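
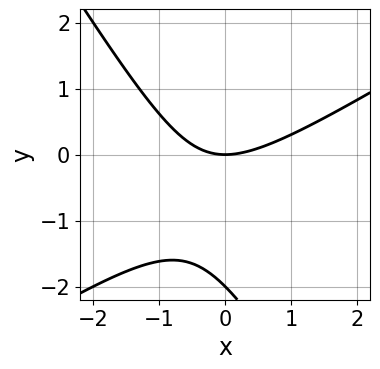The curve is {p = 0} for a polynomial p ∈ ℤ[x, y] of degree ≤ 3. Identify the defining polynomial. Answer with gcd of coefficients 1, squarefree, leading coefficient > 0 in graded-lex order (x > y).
deg p = 2.
From the axis intercepts and sections: among the integer gridlines, it crosses the y-axis at y ∈ {-2, 0}; it meets the x-axis at x = 0 (among the integer gridlines).
The integer polynomial consistent with all of this is the stated p.

x^2 - x*y - y^2 - 2*y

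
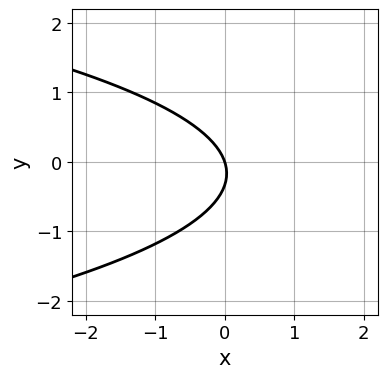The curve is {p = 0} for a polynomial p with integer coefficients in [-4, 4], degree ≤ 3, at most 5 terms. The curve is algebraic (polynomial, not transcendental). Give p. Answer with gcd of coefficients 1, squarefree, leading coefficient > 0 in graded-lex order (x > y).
First, the degree is 2 — no degree-1 curve has this shape.
Next, observable constraints: one x-axis crossing is at x = 0; one y-axis crossing is at y = 0.
Finally, putting this together gives p.

3*y^2 + 3*x + y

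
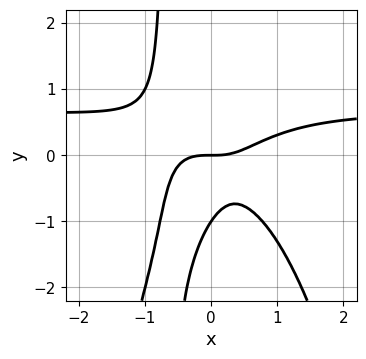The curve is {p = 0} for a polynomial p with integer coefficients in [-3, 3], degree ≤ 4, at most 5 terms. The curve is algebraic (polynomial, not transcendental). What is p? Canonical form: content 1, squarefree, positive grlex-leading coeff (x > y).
Degree: a generic line meets the curve in up to 4 points, so deg p = 4.
Reading off the gridlines: it meets the x-axis at x = 0 (among the integer gridlines); among the integer gridlines, it crosses the y-axis at y ∈ {-1, 0}.
Fitting integer coefficients to these (and the overall shape) gives p.

3*x^3*y - 2*x^3 + 3*x*y^2 + 2*y^2 + 2*y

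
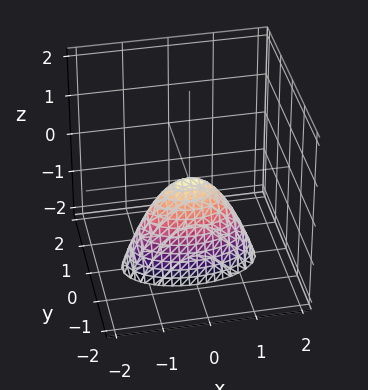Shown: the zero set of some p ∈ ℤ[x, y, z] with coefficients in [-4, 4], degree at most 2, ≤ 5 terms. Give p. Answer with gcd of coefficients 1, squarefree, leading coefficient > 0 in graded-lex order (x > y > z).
x^2 + 3*y^2 + z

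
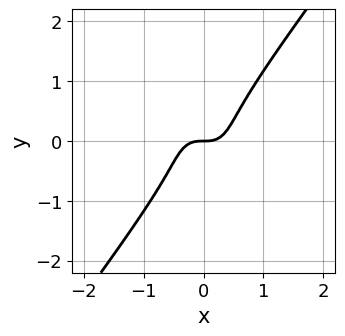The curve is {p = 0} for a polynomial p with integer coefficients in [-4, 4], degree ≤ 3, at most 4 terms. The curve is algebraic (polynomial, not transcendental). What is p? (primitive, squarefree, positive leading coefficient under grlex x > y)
(a) The degree is 3 — the shape is more complex than any degree-2 curve.
(b) Reading off the gridlines: one y-axis crossing is at y = 0; one x-axis crossing is at x = 0.
(c) Together with the visible shape, these determine p as stated.

3*x^3 + x*y^2 - 2*y^3 - y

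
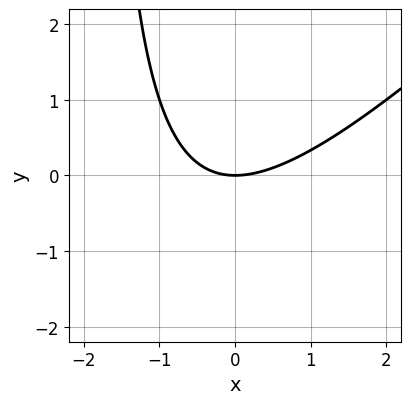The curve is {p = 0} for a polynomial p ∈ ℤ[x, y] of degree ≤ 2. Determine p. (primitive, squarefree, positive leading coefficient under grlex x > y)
x^2 - x*y - 2*y

(a) deg p = 2. No degree-1 curve has this shape.
(b) Checking where it meets the axes: one y-axis crossing is at y = 0; it crosses the x-axis at the gridline x = 0.
(c) Fitting integer coefficients to these (and the overall shape) gives p.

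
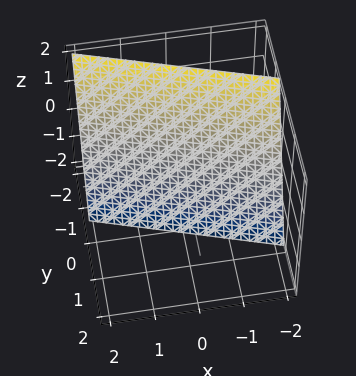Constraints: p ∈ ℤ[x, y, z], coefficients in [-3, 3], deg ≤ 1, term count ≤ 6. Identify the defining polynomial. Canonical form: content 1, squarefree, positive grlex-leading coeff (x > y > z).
x + 3*y + z + 2

First, the degree is 1 — every cross-section is a straight line — this is a plane.
Then, observable constraints: one z-axis crossing is at z = -2; one x-axis crossing is at x = -2.
Finally, fitting integer coefficients to these (and the overall shape) gives p.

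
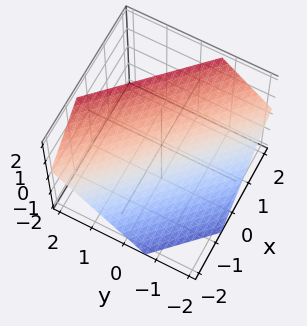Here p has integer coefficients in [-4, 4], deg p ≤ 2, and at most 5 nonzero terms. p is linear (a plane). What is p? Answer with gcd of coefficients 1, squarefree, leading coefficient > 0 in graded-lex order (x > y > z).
3*x + 3*y - 3*z + 2

(a) Degree: every cross-section is a straight line — this is a plane, so deg p = 1.
(b) Matching integer coefficients to the picture gives p.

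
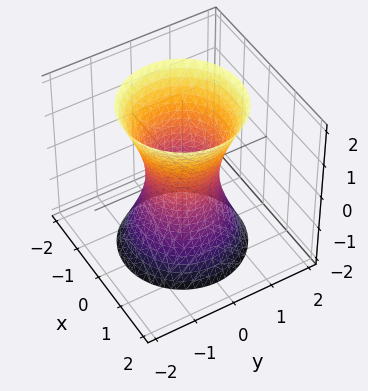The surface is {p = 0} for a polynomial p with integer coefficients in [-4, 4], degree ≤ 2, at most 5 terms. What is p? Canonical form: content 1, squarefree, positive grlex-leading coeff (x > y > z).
3*x^2 + 3*y^2 - z^2 - 2

(a) deg p = 2. An hourglass — one-sheet hyperboloid; a quadric.
(b) By symmetry, every cross-section ⟂ z is a circle, so x, y appear only via x² + y²; the z ↦ −z reflection is a symmetry, so z appears only in even powers.
(c) Reading off the gridlines: the surface avoids every integer z-axis point in the box; a circular section at z = -1 has radius exactly 1.
(d) Together with the visible shape, these determine p as stated.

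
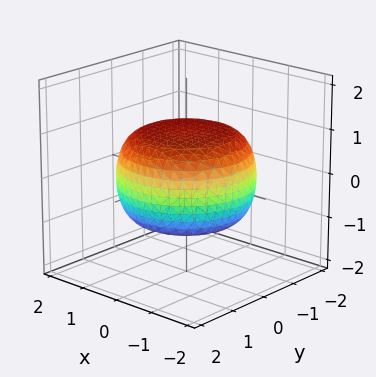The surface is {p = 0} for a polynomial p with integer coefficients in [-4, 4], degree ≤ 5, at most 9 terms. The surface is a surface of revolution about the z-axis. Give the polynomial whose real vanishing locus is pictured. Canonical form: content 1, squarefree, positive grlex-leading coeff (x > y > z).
x^4 + 2*x^2*y^2 + y^4 - x^2 - y^2 + 3*z^2 - 3

1. Degree: the shape is more complex than any degree-3 surface, so deg p = 4.
2. Symmetries: rotational symmetry about the z-axis ⇒ p depends on x, y only through x² + y².
3. From the axis intercepts and sections: among the integer gridlines, it crosses the z-axis at z ∈ {-1, 1}; a circular section at z = -1 has radius exactly 1.
4. The integer polynomial consistent with all of this is the stated p.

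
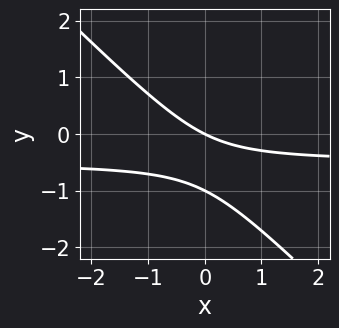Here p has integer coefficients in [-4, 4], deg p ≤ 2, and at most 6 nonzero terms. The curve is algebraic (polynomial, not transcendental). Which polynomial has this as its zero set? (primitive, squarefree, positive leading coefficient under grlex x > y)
2*x*y + 2*y^2 + x + 2*y

(a) The degree is 2 — no degree-1 curve has this shape.
(b) Observable constraints: one x-axis crossing is at x = 0; among the integer gridlines, it crosses the y-axis at y ∈ {-1, 0}.
(c) These observations pin down the coefficients.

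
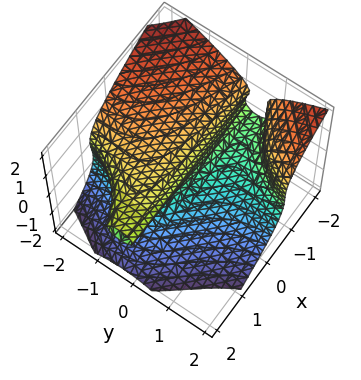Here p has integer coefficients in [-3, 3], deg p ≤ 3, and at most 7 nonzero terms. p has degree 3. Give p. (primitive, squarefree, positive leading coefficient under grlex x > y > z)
Degree: no degree-2 surface has this shape, so deg p = 3.
From the axis intercepts and sections: one y-axis crossing is at y = 0; the visible x-axis segment lies entirely on the surface; one z-axis crossing is at z = 0.
Assembling these constraints gives the stated polynomial.

2*x*y^2 + 2*x*z^2 + 3*z^3 + 2*z^2 + 3*y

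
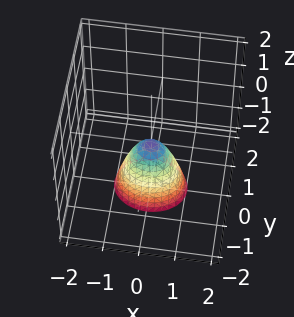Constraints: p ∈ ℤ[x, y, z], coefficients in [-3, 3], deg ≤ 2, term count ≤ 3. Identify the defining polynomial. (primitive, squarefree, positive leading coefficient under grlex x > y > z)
First, degree: a paraboloid; a quadric, so deg p = 2.
Next, symmetries: it's symmetric under y → −y, forcing even powers of y; the x ↦ −x reflection is a symmetry, so x appears only in even powers.
Then, from the axis intercepts and sections: it crosses the z-axis at the gridline z = 0; it crosses the x-axis at the gridline x = 0; one y-axis crossing is at y = 0.
Finally, these observations pin down the coefficients.

2*x^2 + 3*y^2 + z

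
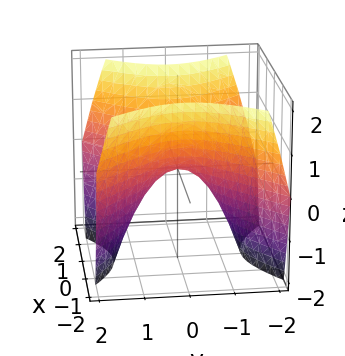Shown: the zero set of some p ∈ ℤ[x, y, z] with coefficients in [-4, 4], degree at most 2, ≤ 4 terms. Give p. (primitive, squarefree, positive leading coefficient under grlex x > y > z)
x^2 - y^2 - z

(a) Degree: a saddle surface; a quadric, so deg p = 2.
(b) Symmetries: the x ↦ −x reflection is a symmetry, so x appears only in even powers; the y ↦ −y reflection is a symmetry, so y appears only in even powers.
(c) Checking where it meets the axes: one y-axis crossing is at y = 0; it crosses the z-axis at the gridline z = 0; it crosses the x-axis at the gridline x = 0.
(d) Solving for integer coefficients yields p as stated.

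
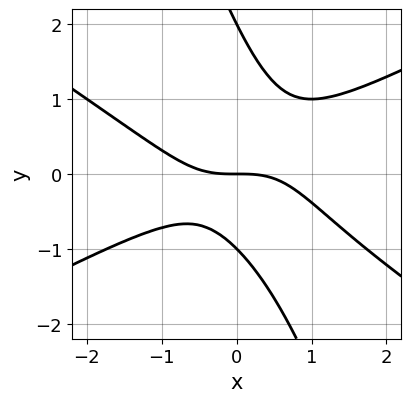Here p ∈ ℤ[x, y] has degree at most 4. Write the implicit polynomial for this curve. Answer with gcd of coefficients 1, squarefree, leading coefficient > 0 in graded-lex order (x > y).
deg p = 3. A generic line meets the curve in up to 3 points.
From the axis intercepts and sections: it crosses the x-axis at the gridline x = 0; the y-axis gridline crossings are at y ∈ {-1, 0, 2}.
Together with the visible shape, these determine p as stated.

x^3 - 3*x*y^2 - y^3 + y^2 + 2*y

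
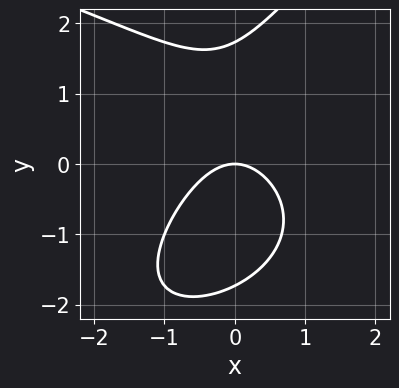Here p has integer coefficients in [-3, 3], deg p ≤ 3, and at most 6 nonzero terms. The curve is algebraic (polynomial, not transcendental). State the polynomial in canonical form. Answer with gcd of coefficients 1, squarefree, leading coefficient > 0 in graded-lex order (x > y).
x*y^2 - y^3 + 3*x^2 + 3*y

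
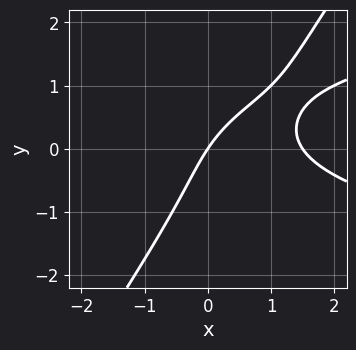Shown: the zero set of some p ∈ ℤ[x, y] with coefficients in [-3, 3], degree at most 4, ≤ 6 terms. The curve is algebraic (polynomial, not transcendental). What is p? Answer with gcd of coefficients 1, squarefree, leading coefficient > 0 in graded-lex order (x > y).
1. deg p = 3.
2. Against the integer gridlines: it meets the x-axis at x = 0 (among the integer gridlines); one y-axis crossing is at y = 0.
3. The integer polynomial consistent with all of this is the stated p.

3*x*y^2 - 2*y^3 - 2*x^2 + 3*x - 2*y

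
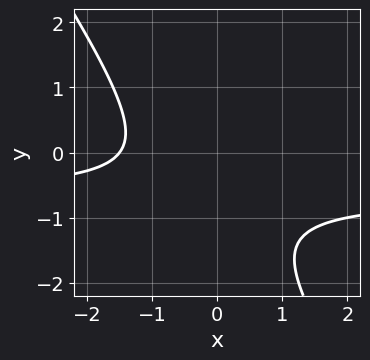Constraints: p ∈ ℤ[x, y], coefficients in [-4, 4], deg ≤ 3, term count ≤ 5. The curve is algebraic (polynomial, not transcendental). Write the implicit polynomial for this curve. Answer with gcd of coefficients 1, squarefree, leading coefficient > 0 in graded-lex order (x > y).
1. deg p = 2. The shape is more complex than any degree-1 curve.
2. From the visible intercepts: it misses every integer gridline on the y-axis.
3. Matching integer coefficients to the picture gives p.

3*x*y + 2*y^2 + 2*x + 3*y + 3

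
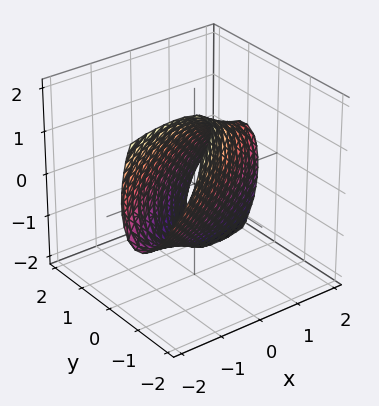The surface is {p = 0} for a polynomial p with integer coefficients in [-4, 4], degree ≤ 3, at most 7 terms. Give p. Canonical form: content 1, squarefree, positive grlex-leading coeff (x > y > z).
x^2 - 3*x*y + 3*y^2 + 2*y*z + z^2 - 2

(a) The degree is 2 — the shape is more complex than any degree-1 surface.
(b) The integer polynomial consistent with all of this is the stated p.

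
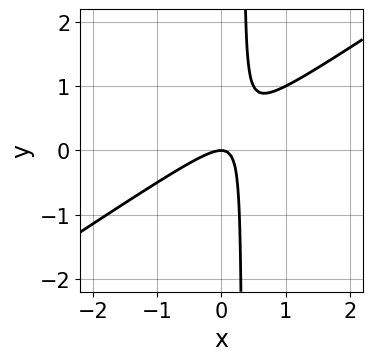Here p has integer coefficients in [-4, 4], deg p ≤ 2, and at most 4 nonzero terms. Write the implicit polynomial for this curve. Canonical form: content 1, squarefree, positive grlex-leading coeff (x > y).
1. Degree: a generic line meets the curve in up to 2 points, so deg p = 2.
2. From the axis intercepts and sections: one y-axis crossing is at y = 0; it meets the x-axis at x = 0 (among the integer gridlines).
3. Putting this together gives p.

2*x^2 - 3*x*y + y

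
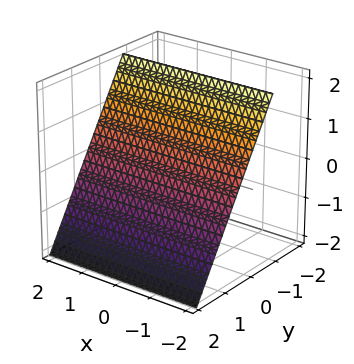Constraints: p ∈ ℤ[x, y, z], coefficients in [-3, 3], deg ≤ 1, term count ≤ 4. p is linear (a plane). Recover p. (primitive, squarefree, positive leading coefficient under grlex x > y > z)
3*y + 2*z - 2

deg p = 1. Every cross-section is a straight line — this is a plane.
Checking where it meets the axes: no x-intercept at any integer in the box; it crosses the z-axis at the gridline z = 1.
Putting this together gives p.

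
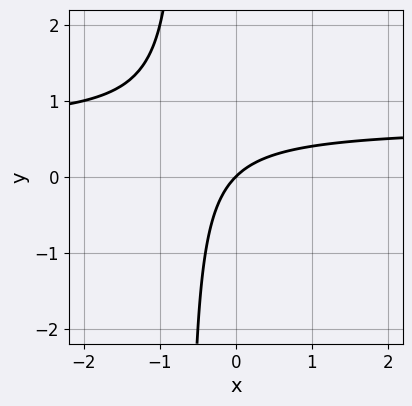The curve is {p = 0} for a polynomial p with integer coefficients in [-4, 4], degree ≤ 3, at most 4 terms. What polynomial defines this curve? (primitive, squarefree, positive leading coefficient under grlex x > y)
3*x*y - 2*x + 2*y

(a) The degree is 2 — a generic line meets the curve in up to 2 points.
(b) From the axis intercepts and sections: it meets the x-axis at x = 0 (among the integer gridlines); it crosses the y-axis at the gridline y = 0.
(c) Putting this together gives p.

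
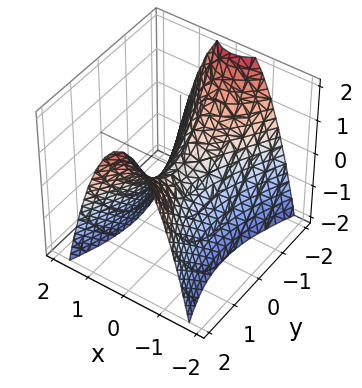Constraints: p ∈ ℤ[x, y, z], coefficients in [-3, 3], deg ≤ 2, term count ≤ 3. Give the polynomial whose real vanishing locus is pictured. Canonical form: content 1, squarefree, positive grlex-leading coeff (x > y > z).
3*x^2 - y^2 + 2*z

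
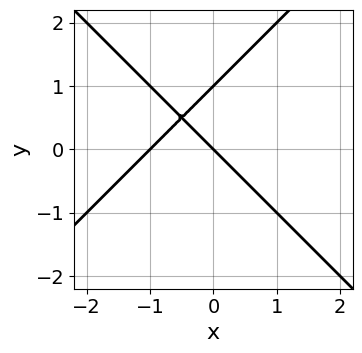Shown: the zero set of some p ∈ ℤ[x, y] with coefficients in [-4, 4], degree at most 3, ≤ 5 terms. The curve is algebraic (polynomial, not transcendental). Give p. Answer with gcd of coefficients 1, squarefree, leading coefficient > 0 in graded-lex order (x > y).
x^2 - y^2 + x + y

(a) The degree is 2 — no degree-1 curve has this shape.
(b) Observable constraints: the x-axis gridline crossings are at x ∈ {-1, 0}; among the integer gridlines, it crosses the y-axis at y ∈ {0, 1}.
(c) Matching integer coefficients to the picture gives p.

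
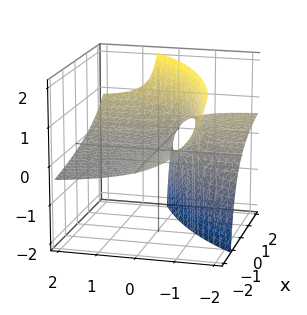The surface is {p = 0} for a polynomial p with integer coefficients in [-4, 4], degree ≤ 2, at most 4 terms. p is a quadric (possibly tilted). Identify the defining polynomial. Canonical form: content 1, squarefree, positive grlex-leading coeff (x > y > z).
x*y + 2*x*z - 3*y*z - 3*z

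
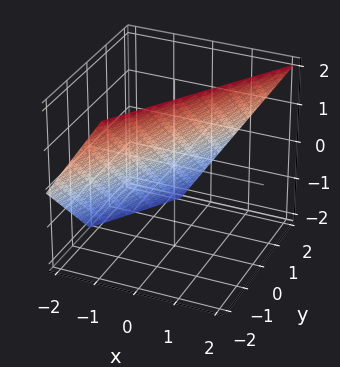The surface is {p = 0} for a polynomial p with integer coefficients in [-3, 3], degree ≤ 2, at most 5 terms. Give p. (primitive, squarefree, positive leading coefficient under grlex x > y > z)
1. Degree: the surface is flat (a plane), so deg p = 1.
2. From the axis intercepts and sections: it crosses the y-axis at the gridline y = 1; one z-axis crossing is at z = 1.
3. These observations pin down the coefficients.

3*x - 2*y - 2*z + 2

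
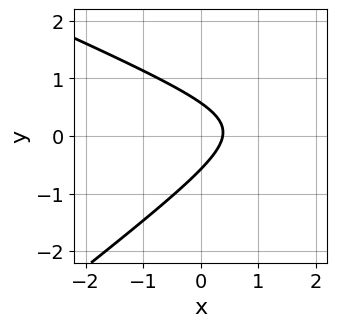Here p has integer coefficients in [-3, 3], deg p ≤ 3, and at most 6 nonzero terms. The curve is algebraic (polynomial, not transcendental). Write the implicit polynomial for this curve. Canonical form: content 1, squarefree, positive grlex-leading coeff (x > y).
x^2 + x*y - 3*y^2 - 3*x + 1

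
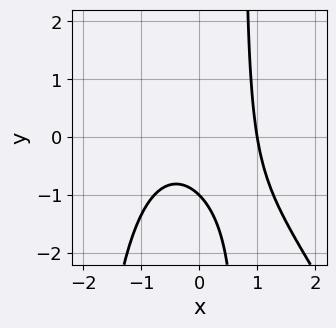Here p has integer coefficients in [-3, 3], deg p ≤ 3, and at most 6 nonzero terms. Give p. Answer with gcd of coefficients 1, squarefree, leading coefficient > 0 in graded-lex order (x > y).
The degree is 3 — a generic line meets the curve in up to 3 points.
Against the integer gridlines: it crosses the x-axis at the gridline x = 1; one y-axis crossing is at y = -1.
Together with the visible shape, these determine p as stated.

2*x^3 + x^2*y + 2*x*y - 2*y - 2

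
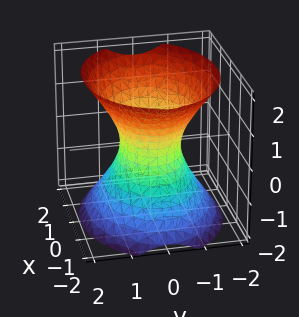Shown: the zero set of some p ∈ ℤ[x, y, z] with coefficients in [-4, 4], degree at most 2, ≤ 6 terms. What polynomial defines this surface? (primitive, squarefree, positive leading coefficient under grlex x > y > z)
2*x^2 + 3*y^2 - 2*z^2 - 2

Degree: an hourglass — one-sheet hyperboloid; a quadric, so deg p = 2.
Symmetries: it's symmetric under y → −y, forcing even powers of y; it's symmetric under z → −z, forcing even powers of z; the x ↦ −x reflection is a symmetry, so x appears only in even powers.
Against the integer gridlines: the x-axis gridline crossings are at x ∈ {-1, 1}; it misses every integer gridline on the z-axis.
The integer polynomial consistent with all of this is the stated p.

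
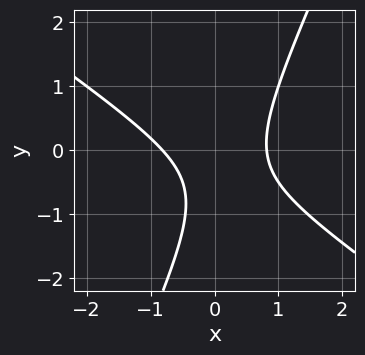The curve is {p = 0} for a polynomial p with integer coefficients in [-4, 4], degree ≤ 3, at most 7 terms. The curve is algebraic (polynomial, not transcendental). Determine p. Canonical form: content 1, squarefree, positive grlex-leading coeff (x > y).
3*x^2 + 3*x*y - 2*y^2 - 2*y - 2

(a) The degree is 2 — the shape is more complex than any degree-1 curve.
(b) Against the integer gridlines: no y-intercept at any integer in the box.
(c) These observations pin down the coefficients.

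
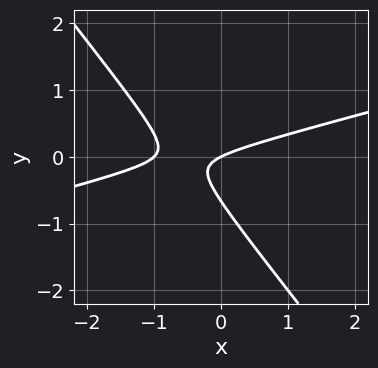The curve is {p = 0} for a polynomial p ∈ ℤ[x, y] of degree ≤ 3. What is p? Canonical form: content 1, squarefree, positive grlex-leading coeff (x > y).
x^2 - 3*x*y - 3*y^2 + x - 2*y

1. The degree is 2 — no degree-1 curve has this shape.
2. Checking where it meets the axes: one y-axis crossing is at y = 0; the x-axis gridline crossings are at x ∈ {-1, 0}.
3. The integer polynomial consistent with all of this is the stated p.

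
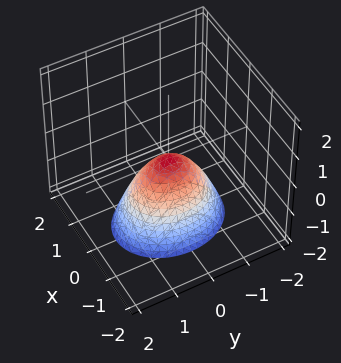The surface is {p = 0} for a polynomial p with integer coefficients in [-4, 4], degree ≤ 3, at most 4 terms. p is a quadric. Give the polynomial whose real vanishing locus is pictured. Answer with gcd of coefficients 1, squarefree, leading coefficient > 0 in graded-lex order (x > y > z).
1. deg p = 2.
2. Symmetries: the x ↦ −x reflection is a symmetry, so x appears only in even powers; the y ↦ −y reflection is a symmetry, so y appears only in even powers.
3. From the axis intercepts and sections: it meets the x-axis at x = 0 (among the integer gridlines); one z-axis crossing is at z = 0; it crosses the y-axis at the gridline y = 0.
4. Solving for integer coefficients yields p as stated.

3*x^2 + 2*y^2 + 2*z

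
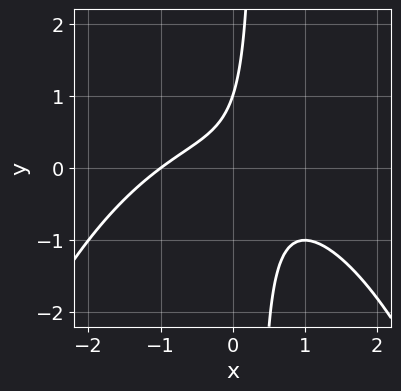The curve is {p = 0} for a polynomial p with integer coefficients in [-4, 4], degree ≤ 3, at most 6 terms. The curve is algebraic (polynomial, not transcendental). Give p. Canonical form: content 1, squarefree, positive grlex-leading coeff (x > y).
1. deg p = 3. No degree-2 curve has this shape.
2. From the visible intercepts: it meets the x-axis at x = -1 (among the integer gridlines); it crosses the y-axis at the gridline y = 1.
3. Solving for integer coefficients yields p as stated.

x^3 + 3*x*y - y + 1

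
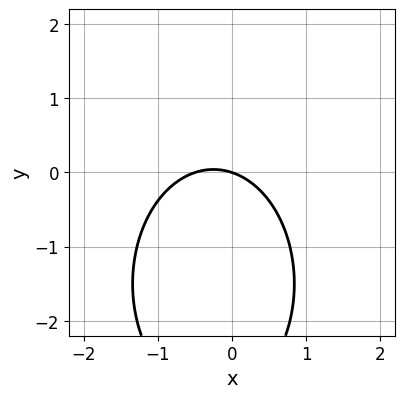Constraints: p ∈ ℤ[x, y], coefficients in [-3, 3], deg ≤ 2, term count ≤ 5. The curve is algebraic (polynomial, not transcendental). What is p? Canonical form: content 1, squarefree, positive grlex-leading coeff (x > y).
(a) Degree: the shape is more complex than any degree-1 curve, so deg p = 2.
(b) From the axis intercepts and sections: it crosses the x-axis at the gridline x = 0; it meets the y-axis at y = 0 (among the integer gridlines).
(c) Putting this together gives p.

2*x^2 + y^2 + x + 3*y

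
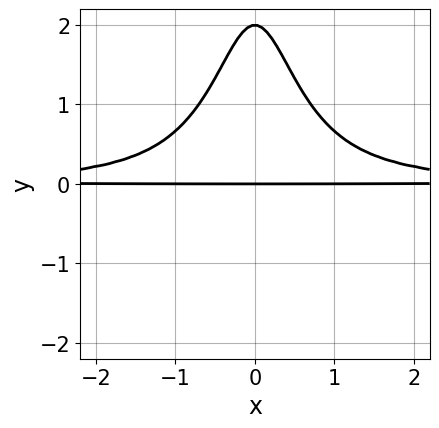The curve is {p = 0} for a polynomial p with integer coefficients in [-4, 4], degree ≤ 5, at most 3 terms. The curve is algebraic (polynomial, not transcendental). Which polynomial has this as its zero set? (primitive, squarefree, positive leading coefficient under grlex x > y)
2*x^2*y^2 + y^2 - 2*y

First, the degree is 4 — a generic line meets the curve in up to 4 points.
Next, symmetries: it's symmetric under x → −x, forcing even powers of x.
Then, against the integer gridlines: the visible x-axis segment lies entirely on the curve; among the integer gridlines, it crosses the y-axis at y ∈ {0, 2}.
Finally, the integer polynomial consistent with all of this is the stated p.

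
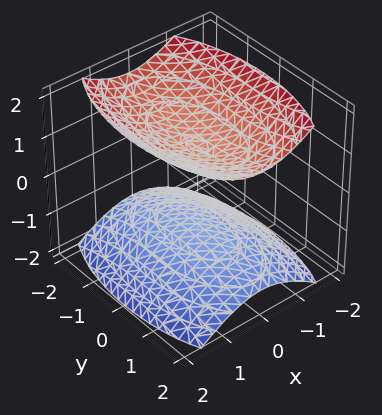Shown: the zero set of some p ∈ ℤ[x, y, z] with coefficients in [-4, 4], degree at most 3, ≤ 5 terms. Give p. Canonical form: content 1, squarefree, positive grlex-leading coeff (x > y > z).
3*x^2 + y^2 - 3*z^2 + 3

1. There are 2 components.
2. The degree is 2 — two separate bowl-shaped sheets opening away from each other; a quadric.
3. Symmetries: the x ↦ −x reflection is a symmetry, so x appears only in even powers; mirror symmetry z ↦ −z ⇒ only even powers of z; the y ↦ −y reflection is a symmetry, so y appears only in even powers.
4. From the visible intercepts: the surface avoids every integer x-axis point in the box; no y-intercept at any integer in the box.
5. Fitting integer coefficients to these (and the overall shape) gives p.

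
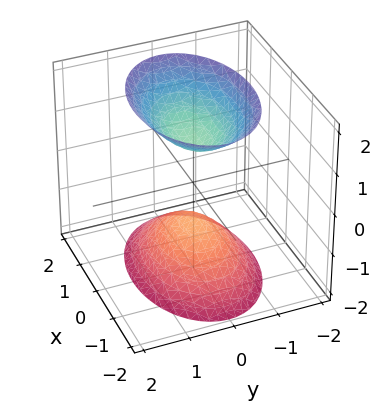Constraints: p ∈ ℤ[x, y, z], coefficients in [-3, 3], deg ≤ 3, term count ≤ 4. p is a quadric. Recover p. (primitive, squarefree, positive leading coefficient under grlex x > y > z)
x^2 + 2*y^2 - z^2 + 1

First, there are 2 components. They look like related sheets of one shape, so recover p as a whole.
Next, deg p = 2. Two sheets facing apart; a quadric.
Next, symmetries: it's symmetric under z → −z, forcing even powers of z; it's symmetric under x → −x, forcing even powers of x; mirror symmetry y ↦ −y ⇒ only even powers of y.
Then, observable constraints: the surface avoids every integer y-axis point in the box; the surface avoids every integer x-axis point in the box.
Finally, putting this together gives p. Check: (0, 0, -1) on the z-axis lies on the surface, and p(0, 0, -1) = 0. ✓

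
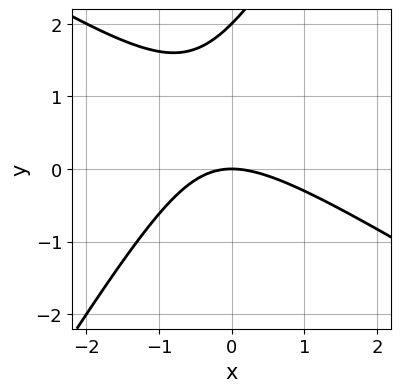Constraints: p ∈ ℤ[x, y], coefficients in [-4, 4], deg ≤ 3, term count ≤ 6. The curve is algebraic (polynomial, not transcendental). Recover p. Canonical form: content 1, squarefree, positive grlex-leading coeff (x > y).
x^2 + x*y - y^2 + 2*y

First, degree: no degree-1 curve has this shape, so deg p = 2.
Then, observable constraints: it meets the x-axis at x = 0 (among the integer gridlines); among the integer gridlines, it crosses the y-axis at y ∈ {0, 2}.
Finally, putting this together gives p.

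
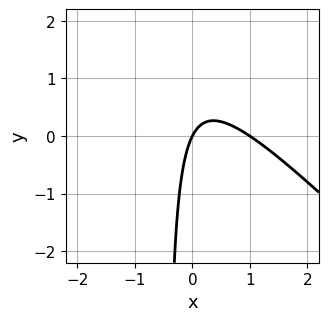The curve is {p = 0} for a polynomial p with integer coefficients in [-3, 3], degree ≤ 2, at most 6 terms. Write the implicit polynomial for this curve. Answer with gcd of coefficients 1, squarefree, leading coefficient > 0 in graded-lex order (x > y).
(a) deg p = 2. A generic line meets the curve in up to 2 points.
(b) From the visible intercepts: it meets the y-axis at y = 0 (among the integer gridlines); the x-axis gridline crossings are at x ∈ {0, 1}.
(c) Solving for integer coefficients yields p as stated.

2*x^2 + 2*x*y - 2*x + y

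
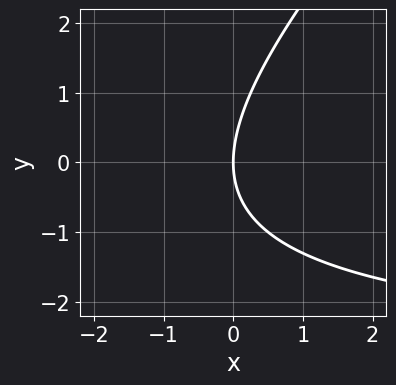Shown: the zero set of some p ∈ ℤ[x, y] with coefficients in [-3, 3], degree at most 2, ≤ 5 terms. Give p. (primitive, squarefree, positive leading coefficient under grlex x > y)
deg p = 2. The shape is more complex than any degree-1 curve.
From the visible intercepts: one x-axis crossing is at x = 0; one y-axis crossing is at y = 0.
Solving for integer coefficients yields p as stated.

x*y - y^2 + 3*x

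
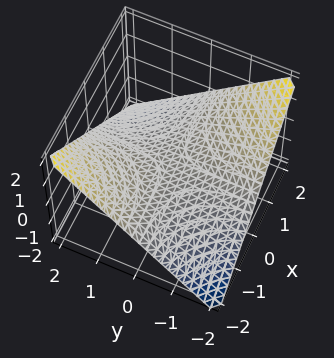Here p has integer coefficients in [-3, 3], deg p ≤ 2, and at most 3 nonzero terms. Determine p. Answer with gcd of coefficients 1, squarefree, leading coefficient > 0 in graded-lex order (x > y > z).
x*y + 2*z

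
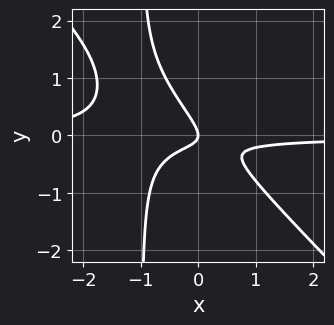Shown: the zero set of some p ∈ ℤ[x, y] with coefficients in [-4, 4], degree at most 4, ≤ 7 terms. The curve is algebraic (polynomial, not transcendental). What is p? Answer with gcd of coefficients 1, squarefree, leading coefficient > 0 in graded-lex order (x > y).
3*x^2*y + 3*x*y^2 + 3*x*y + 3*y^2 + x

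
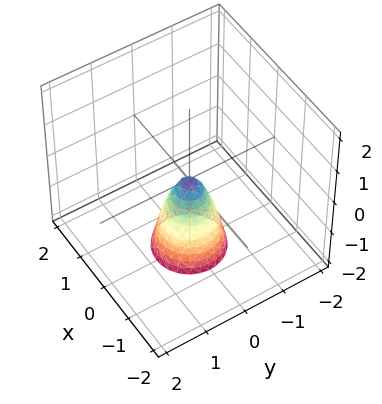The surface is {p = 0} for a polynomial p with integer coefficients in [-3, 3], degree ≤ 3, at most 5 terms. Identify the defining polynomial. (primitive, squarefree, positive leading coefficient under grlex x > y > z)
3*x^2 + 3*y^2 + z

First, the degree is 2 — a single bowl opening along one axis; a quadric.
Next, by symmetry, the surface is invariant under rotation about z: p = q(x² + y², z).
Then, from the axis intercepts and sections: a circular section at z = -1 has radius between 0 and 1; it crosses the y-axis at the gridline y = 0; it crosses the x-axis at the gridline x = 0; it meets the z-axis at z = 0 (among the integer gridlines).
Finally, putting this together gives p.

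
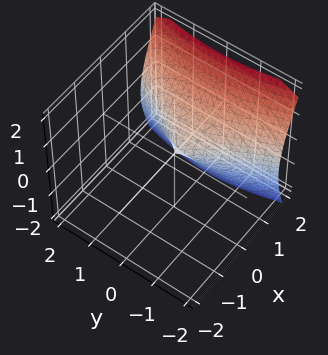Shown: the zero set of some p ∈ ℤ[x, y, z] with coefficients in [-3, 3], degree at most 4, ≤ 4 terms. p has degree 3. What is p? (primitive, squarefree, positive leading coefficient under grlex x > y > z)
1. deg p = 3. The shape is more complex than any degree-2 surface.
2. Checking where it meets the axes: one x-axis crossing is at x = 0; one y-axis crossing is at y = 0; it crosses the z-axis at the gridline z = 0.
3. Together with the visible shape, these determine p as stated.

3*x^3 - 2*x*z - 2*y^2 - 3*z^2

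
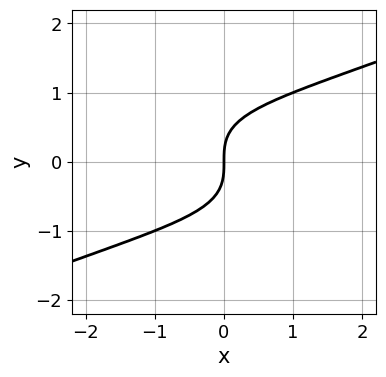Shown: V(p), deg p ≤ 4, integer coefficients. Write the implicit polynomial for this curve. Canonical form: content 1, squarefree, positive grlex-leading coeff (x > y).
1. deg p = 3. No degree-2 curve has this shape.
2. Observable constraints: it meets the y-axis at y = 0 (among the integer gridlines); it meets the x-axis at x = 0 (among the integer gridlines).
3. Solving for integer coefficients yields p as stated.

x^2*y - x*y^2 - 3*y^3 + 3*x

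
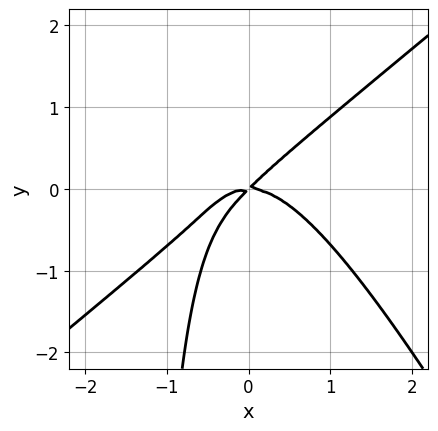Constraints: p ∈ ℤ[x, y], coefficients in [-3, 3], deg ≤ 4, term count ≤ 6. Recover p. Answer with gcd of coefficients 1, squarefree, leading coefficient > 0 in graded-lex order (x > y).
3*x^3 - 2*x^2*y - 2*x*y^2 + 3*x*y - 3*y^2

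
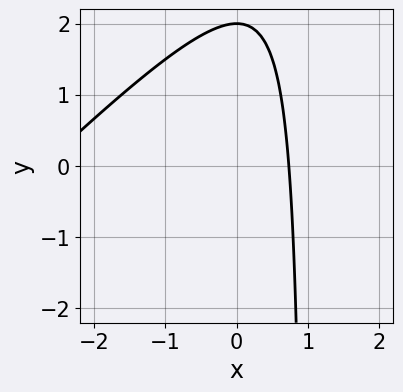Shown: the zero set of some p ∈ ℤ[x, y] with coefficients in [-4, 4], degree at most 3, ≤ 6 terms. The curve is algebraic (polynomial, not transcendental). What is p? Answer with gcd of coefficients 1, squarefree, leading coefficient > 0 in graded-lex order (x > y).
Degree: a generic line meets the curve in up to 2 points, so deg p = 2.
From the axis intercepts and sections: it crosses the y-axis at the gridline y = 2.
Matching integer coefficients to the picture gives p.

x^2 - x*y + 2*x + y - 2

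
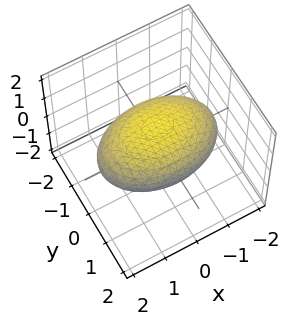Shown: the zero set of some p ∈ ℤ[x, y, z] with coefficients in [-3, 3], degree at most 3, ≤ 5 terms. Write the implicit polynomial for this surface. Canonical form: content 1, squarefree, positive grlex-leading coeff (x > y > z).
First, degree: a closed, bounded, convex surface; a quadric, so deg p = 2.
Then, symmetries: the z ↦ −z reflection is a symmetry, so z appears only in even powers; mirror symmetry y ↦ −y ⇒ only even powers of y; it's symmetric under x → −x, forcing even powers of x.
Then, from the axis intercepts and sections: the z-axis gridline crossings are at z ∈ {-1, 1}.
Finally, together with the visible shape, these determine p as stated.

x^2 + 2*y^2 + 3*z^2 - 3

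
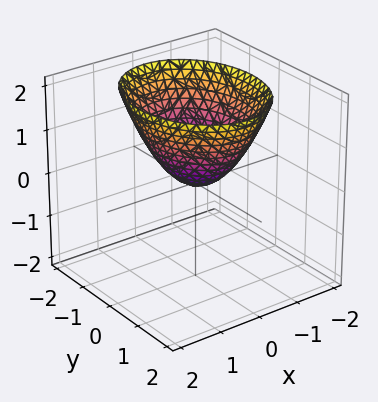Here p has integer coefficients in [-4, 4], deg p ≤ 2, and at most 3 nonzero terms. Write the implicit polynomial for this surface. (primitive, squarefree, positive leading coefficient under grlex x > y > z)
The degree is 2 — a paraboloid; a quadric.
Symmetries: it's symmetric under y → −y, forcing even powers of y; it's symmetric under x → −x, forcing even powers of x.
From the visible intercepts: it meets the y-axis at y = 0 (among the integer gridlines); one x-axis crossing is at x = 0; it meets the z-axis at z = 0 (among the integer gridlines).
Solving for integer coefficients yields p as stated.

3*x^2 + 2*y^2 - 3*z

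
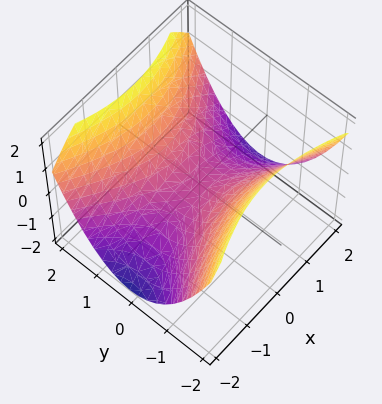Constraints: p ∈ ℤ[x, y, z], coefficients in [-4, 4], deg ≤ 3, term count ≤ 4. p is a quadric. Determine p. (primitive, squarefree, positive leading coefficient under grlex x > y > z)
x^2 - 2*y^2 + 3*z

1. deg p = 2. A hyperbolic paraboloid; a quadric.
2. Symmetries: the x ↦ −x reflection is a symmetry, so x appears only in even powers; the y ↦ −y reflection is a symmetry, so y appears only in even powers.
3. Against the integer gridlines: one y-axis crossing is at y = 0; one x-axis crossing is at x = 0; one z-axis crossing is at z = 0.
4. Assembling these constraints gives the stated polynomial.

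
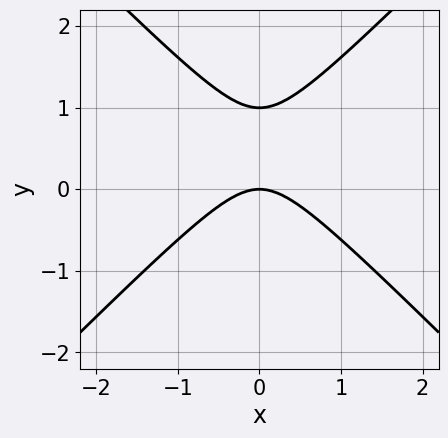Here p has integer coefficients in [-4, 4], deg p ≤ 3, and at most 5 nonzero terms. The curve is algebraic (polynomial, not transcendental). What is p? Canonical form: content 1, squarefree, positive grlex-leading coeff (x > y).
x^2 - y^2 + y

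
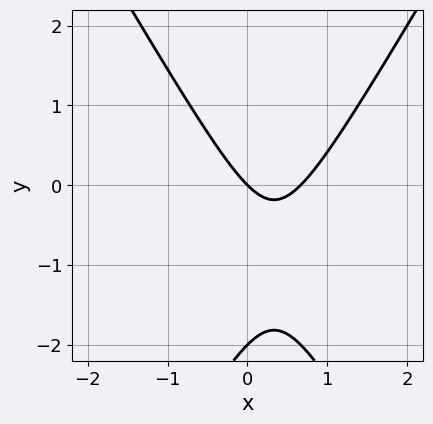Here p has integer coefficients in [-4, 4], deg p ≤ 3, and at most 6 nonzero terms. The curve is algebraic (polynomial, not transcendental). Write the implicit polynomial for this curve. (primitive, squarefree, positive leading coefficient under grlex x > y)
3*x^2 - y^2 - 2*x - 2*y

First, degree: a generic line meets the curve in up to 2 points, so deg p = 2.
Then, from the axis intercepts and sections: among the integer gridlines, it crosses the y-axis at y ∈ {-2, 0}; it meets the x-axis at x = 0 (among the integer gridlines).
Finally, putting this together gives p.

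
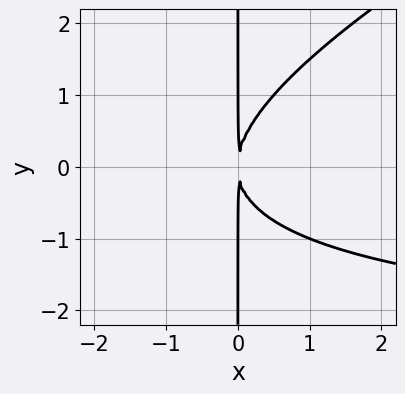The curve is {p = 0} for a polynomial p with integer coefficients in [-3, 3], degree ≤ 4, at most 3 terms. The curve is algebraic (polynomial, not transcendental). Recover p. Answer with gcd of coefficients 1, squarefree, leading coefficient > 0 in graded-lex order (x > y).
x^2*y - 2*x*y^2 + 3*x^2

First, the degree is 3 — a generic line meets the curve in up to 3 points.
Next, from the visible intercepts: every point of the y-axis in the box is on the curve.
Finally, fitting integer coefficients to these (and the overall shape) gives p.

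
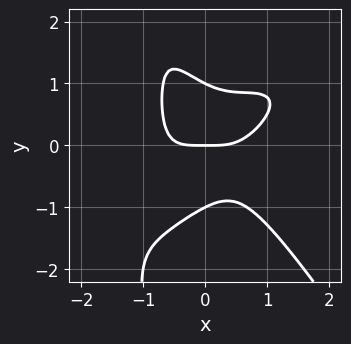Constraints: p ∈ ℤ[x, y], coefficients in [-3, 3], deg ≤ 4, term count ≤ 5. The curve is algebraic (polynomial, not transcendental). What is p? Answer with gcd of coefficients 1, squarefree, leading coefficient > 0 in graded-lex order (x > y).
(a) deg p = 4.
(b) Reading off the gridlines: the y-axis gridline crossings are at y ∈ {-1, 0, 1}; it crosses the x-axis at the gridline x = 0.
(c) Putting this together gives p.

2*x^4 - 3*x^3*y + 2*x*y^3 + 2*y^3 - 2*y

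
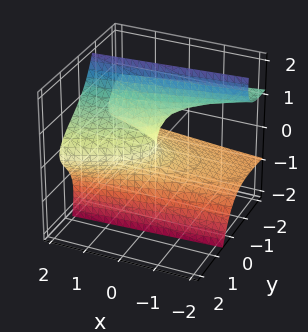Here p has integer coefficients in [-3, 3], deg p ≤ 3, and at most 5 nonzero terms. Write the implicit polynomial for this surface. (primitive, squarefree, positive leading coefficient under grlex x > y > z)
(a) deg p = 3. No degree-2 surface has this shape.
(b) From the visible intercepts: it meets the y-axis at y = 0 (among the integer gridlines); it meets the x-axis at x = 0 (among the integer gridlines); it crosses the z-axis at the gridline z = 0.
(c) Assembling these constraints gives the stated polynomial.

3*y*z^2 + z^3 + y^2 - x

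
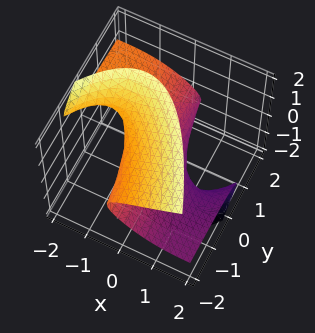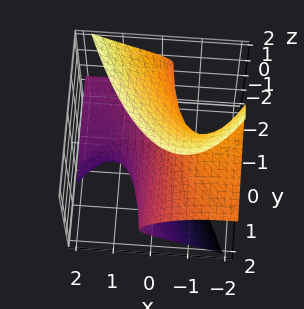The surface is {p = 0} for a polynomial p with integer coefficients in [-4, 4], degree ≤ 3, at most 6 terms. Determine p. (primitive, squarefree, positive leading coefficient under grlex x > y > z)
First, degree: no degree-2 surface has this shape, so deg p = 3.
Then, observable constraints: one z-axis crossing is at z = 0; it crosses the x-axis at the gridline x = 0; every point of the y-axis in the box is on the surface.
Finally, together with the visible shape, these determine p as stated.

x^2*z + y*z^2 - z^3 + 3*x + 3*z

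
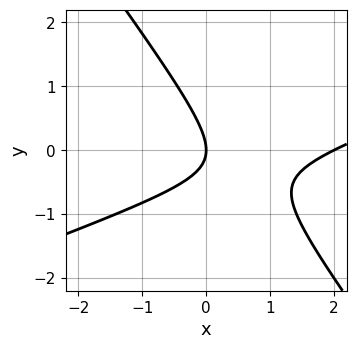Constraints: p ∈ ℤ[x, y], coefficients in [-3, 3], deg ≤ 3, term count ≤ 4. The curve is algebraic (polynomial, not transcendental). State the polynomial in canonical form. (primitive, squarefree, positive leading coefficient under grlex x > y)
x^2 - 2*x*y - 2*y^2 - 2*x

(a) The degree is 2 — the shape is more complex than any degree-1 curve.
(b) Observable constraints: one y-axis crossing is at y = 0; the x-axis gridline crossings are at x ∈ {0, 2}.
(c) The integer polynomial consistent with all of this is the stated p.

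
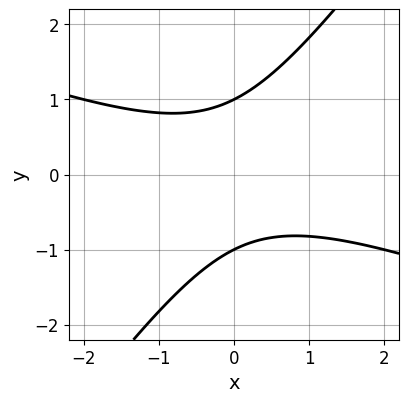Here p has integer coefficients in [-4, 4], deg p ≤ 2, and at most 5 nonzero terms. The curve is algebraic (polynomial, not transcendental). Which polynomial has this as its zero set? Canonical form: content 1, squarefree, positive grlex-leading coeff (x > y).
First, the degree is 2 — the shape is more complex than any degree-1 curve.
Next, checking where it meets the axes: the y-axis gridline crossings are at y ∈ {-1, 1}; it misses every integer gridline on the x-axis.
Finally, the integer polynomial consistent with all of this is the stated p.

x^2 + 2*x*y - 2*y^2 + 2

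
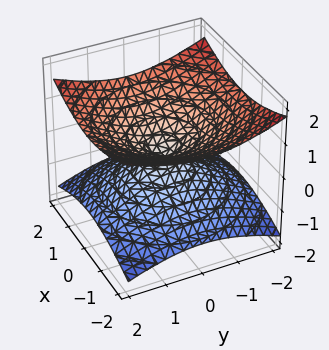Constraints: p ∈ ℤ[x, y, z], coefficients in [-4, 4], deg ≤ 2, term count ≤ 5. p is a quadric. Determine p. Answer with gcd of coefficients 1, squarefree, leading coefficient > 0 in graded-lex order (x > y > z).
x^2 + y^2 - 3*z^2

(a) deg p = 2.
(b) Symmetries: rotational symmetry about the z-axis ⇒ p depends on x, y only through x² + y²; the z ↦ −z reflection is a symmetry, so z appears only in even powers.
(c) Reading off the gridlines: one y-axis crossing is at y = 0; it meets the z-axis at z = 0 (among the integer gridlines); one x-axis crossing is at x = 0.
(d) These observations pin down the coefficients.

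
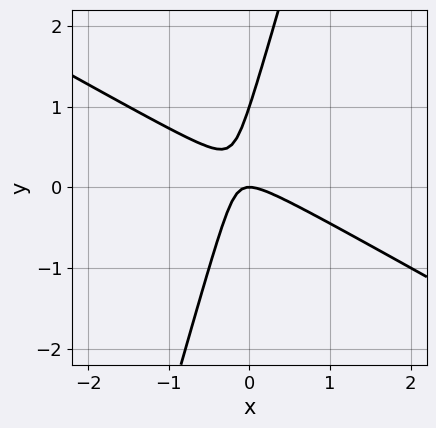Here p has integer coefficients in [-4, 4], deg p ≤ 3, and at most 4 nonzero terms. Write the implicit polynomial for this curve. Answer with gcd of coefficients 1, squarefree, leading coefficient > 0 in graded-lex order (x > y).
First, degree: the shape is more complex than any degree-1 curve, so deg p = 2.
Next, checking where it meets the axes: among the integer gridlines, it crosses the y-axis at y ∈ {0, 1}; one x-axis crossing is at x = 0.
Finally, putting this together gives p.

2*x^2 + 3*x*y - y^2 + y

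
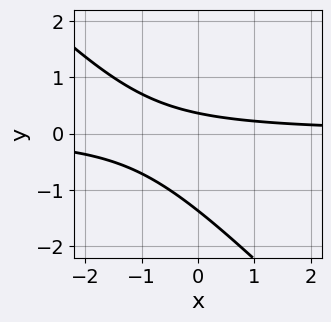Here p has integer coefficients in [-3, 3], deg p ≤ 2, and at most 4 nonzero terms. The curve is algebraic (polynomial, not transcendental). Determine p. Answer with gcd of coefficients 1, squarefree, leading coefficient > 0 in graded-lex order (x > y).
2*x*y + 2*y^2 + 2*y - 1

Degree: no degree-1 curve has this shape, so deg p = 2.
From the axis intercepts and sections: it misses every integer gridline on the x-axis.
Solving for integer coefficients yields p as stated.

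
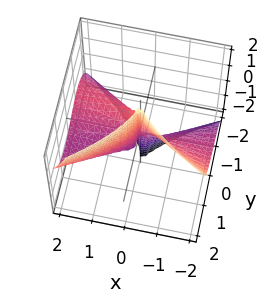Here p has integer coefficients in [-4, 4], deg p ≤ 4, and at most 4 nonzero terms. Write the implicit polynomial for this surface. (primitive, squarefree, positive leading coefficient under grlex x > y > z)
x^2*z - y^3 + x*y

(a) Degree: the shape is more complex than any degree-2 surface, so deg p = 3.
(b) Reading off the gridlines: every point of the x-axis in the box is on the surface; every point of the z-axis in the box is on the surface; it meets the y-axis at y = 0 (among the integer gridlines).
(c) Putting this together gives p.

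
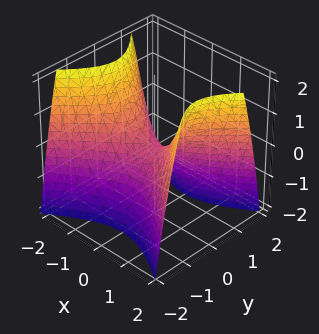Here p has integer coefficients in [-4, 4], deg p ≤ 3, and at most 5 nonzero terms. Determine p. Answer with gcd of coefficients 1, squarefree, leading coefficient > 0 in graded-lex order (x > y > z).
2*x^2 - 3*y^2 - 2*z

First, the degree is 2 — a saddle surface; a quadric.
Then, symmetries: it's symmetric under x → −x, forcing even powers of x; it's symmetric under y → −y, forcing even powers of y.
Then, from the axis intercepts and sections: one x-axis crossing is at x = 0; it meets the z-axis at z = 0 (among the integer gridlines); one y-axis crossing is at y = 0.
Finally, the integer polynomial consistent with all of this is the stated p.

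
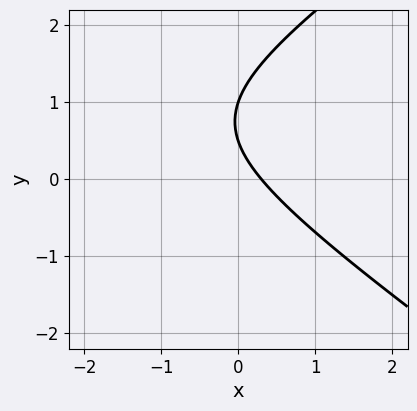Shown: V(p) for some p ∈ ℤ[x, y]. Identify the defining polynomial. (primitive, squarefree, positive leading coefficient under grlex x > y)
(a) The degree is 2 — no degree-1 curve has this shape.
(b) Checking where it meets the axes: one y-axis crossing is at y = 1.
(c) Fitting integer coefficients to these (and the overall shape) gives p.

x^2 - 2*y^2 + 3*x + 3*y - 1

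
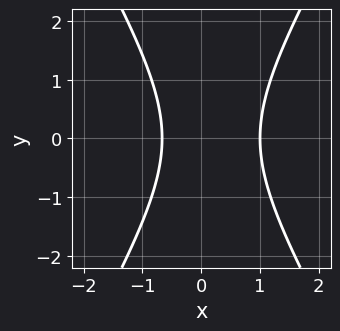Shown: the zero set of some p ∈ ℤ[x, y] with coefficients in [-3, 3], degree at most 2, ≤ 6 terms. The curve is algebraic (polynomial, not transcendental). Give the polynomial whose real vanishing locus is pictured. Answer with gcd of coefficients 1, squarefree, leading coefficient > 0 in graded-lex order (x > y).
3*x^2 - y^2 - x - 2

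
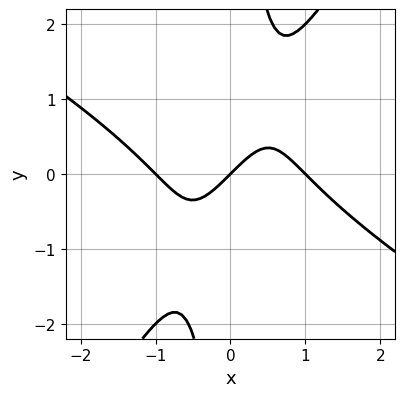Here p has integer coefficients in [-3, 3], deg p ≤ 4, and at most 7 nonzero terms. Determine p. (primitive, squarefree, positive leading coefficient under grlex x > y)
x^3 + x^2*y - x*y^2 - x + y

1. Degree: a generic line meets the curve in up to 3 points, so deg p = 3.
2. From the visible intercepts: among the integer gridlines, it crosses the x-axis at x ∈ {-1, 0, 1}; it crosses the y-axis at the gridline y = 0.
3. Matching integer coefficients to the picture gives p.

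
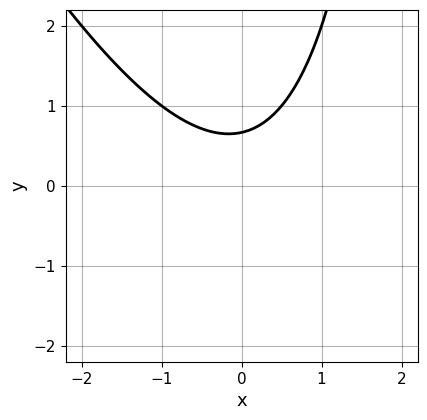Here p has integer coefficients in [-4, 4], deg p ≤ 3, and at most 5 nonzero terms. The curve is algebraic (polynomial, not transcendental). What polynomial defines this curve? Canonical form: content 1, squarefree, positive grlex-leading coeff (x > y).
2*x^2 + x*y - 3*y + 2

1. The degree is 2 — a generic line meets the curve in up to 2 points.
2. Checking where it meets the axes: the curve avoids every integer x-axis point in the box.
3. Solving for integer coefficients yields p as stated.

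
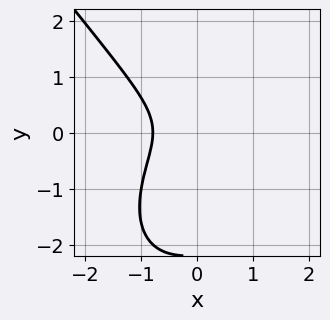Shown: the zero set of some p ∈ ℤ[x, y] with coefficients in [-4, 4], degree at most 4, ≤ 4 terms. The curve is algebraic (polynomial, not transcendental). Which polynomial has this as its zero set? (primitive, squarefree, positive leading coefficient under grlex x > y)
2*x^3 + y^3 + 2*y^2 + 1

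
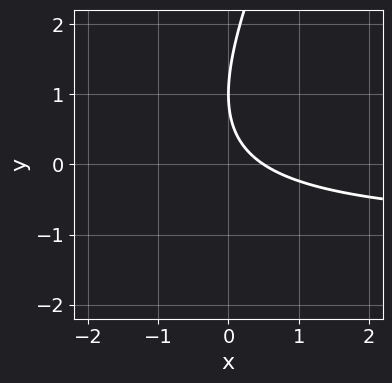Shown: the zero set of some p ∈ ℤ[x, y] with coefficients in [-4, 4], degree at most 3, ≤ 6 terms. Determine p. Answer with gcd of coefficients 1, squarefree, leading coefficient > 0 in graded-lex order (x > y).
1. Degree: the shape is more complex than any degree-1 curve, so deg p = 2.
2. Against the integer gridlines: it crosses the y-axis at the gridline y = 1.
3. Putting this together gives p.

2*x*y - y^2 + 2*x + 2*y - 1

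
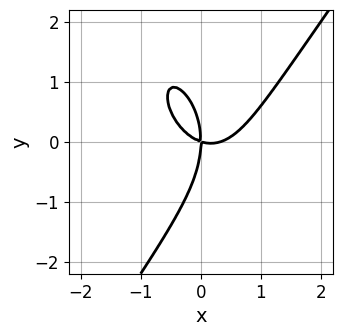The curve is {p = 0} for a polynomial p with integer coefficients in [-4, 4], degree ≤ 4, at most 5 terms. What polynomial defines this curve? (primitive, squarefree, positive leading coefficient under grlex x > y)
3*x^3 - y^3 - x^2 - 3*x*y

1. Degree: a generic line meets the curve in up to 3 points, so deg p = 3.
2. Observable constraints: it crosses the y-axis at the gridline y = 0; one x-axis crossing is at x = 0.
3. The integer polynomial consistent with all of this is the stated p.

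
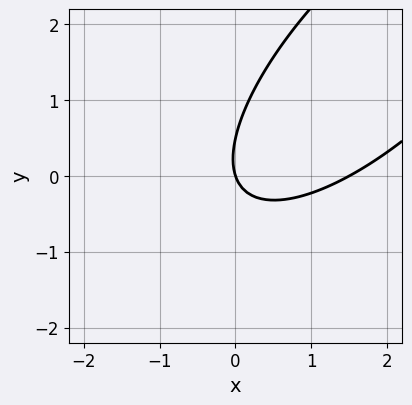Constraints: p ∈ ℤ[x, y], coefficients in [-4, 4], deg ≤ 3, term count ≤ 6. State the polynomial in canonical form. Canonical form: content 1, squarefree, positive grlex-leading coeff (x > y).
deg p = 2.
Against the integer gridlines: it crosses the y-axis at the gridline y = 0; it meets the x-axis at x = 0 (among the integer gridlines).
These observations pin down the coefficients.

2*x^2 - 3*x*y + 2*y^2 - 3*x - y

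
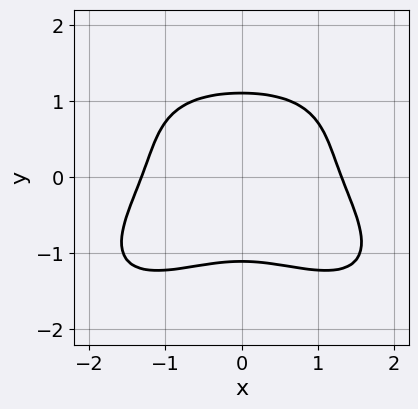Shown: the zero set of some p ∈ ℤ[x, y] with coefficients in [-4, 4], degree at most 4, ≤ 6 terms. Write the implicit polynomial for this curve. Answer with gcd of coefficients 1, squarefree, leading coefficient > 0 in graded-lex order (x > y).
The degree is 4 — the shape is more complex than any degree-3 curve.
Symmetries: mirror symmetry x ↦ −x ⇒ only even powers of x.
The integer polynomial consistent with all of this is the stated p.

x^4 + 2*y^4 + 2*x^2*y - 3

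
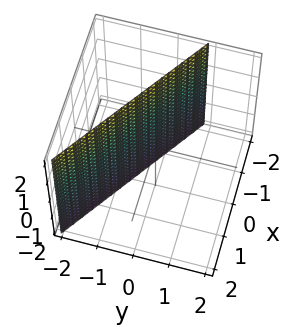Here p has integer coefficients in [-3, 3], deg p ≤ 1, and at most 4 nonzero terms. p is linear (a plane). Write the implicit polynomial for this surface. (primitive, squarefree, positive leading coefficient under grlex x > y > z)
2*x + 3*y + 2

(a) The degree is 1 — every cross-section is a straight line — this is a plane.
(b) Observable constraints: one x-axis crossing is at x = -1; no z-intercept at any integer in the box.
(c) Matching integer coefficients to the picture gives p.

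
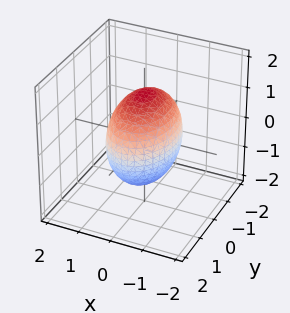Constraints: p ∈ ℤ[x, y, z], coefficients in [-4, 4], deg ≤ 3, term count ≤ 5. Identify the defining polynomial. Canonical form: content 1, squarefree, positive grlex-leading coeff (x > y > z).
The degree is 2 — a closed, bounded, convex surface; a quadric.
Symmetries: the y ↦ −y reflection is a symmetry, so y appears only in even powers; it's symmetric under x → −x, forcing even powers of x; it's symmetric under z → −z, forcing even powers of z.
From the visible intercepts: the x-axis gridline crossings are at x ∈ {-1, 1}.
Solving for integer coefficients yields p as stated.

2*x^2 + y^2 + z^2 - 2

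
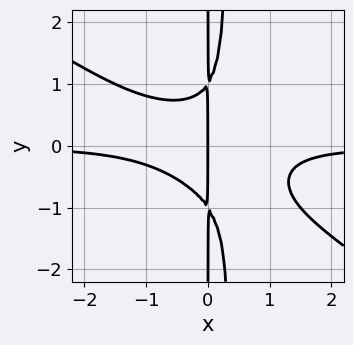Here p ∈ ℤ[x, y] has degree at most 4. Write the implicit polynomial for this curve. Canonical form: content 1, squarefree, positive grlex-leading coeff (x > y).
2*x^3*y + 3*x^2*y^2 - x*y^2 + x

deg p = 4. A generic line meets the curve in up to 4 points.
Observable constraints: the visible y-axis segment lies entirely on the curve; it crosses the x-axis at the gridline x = 0.
Solving for integer coefficients yields p as stated.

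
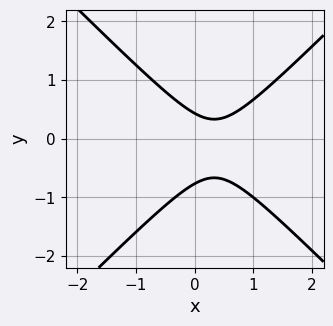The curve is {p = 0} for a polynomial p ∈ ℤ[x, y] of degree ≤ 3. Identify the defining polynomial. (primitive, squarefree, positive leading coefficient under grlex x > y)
3*x^2 - 3*y^2 - 2*x - y + 1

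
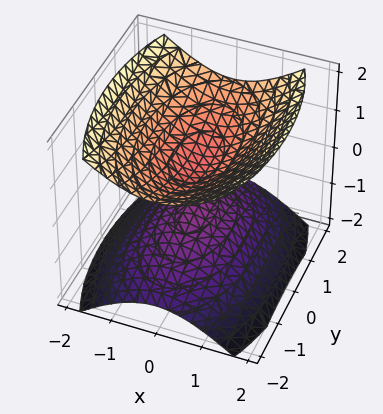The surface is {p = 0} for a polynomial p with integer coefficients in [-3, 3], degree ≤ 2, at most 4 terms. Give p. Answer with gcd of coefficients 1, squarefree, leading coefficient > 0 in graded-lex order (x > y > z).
1. There are 2 components. They look like related sheets of one shape, so recover p as a whole.
2. Degree: two separate bowl-shaped sheets opening away from each other; a quadric, so deg p = 2.
3. Symmetries: mirror symmetry z ↦ −z ⇒ only even powers of z; mirror symmetry y ↦ −y ⇒ only even powers of y; the x ↦ −x reflection is a symmetry, so x appears only in even powers.
4. Reading off the gridlines: it misses every integer gridline on the y-axis; the surface avoids every integer x-axis point in the box.
5. Putting this together gives p.

3*x^2 + y^2 - 3*z^2 + 1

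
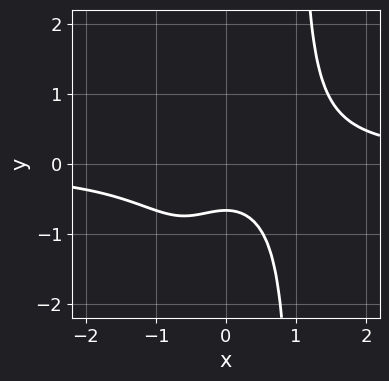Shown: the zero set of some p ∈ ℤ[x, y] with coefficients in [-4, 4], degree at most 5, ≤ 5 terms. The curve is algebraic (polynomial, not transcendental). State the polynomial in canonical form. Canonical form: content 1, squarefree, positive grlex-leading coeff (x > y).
3*x^3*y - 2*x^2 - 3*y - 2

First, deg p = 4.
Next, against the integer gridlines: no x-intercept at any integer in the box.
Finally, assembling these constraints gives the stated polynomial.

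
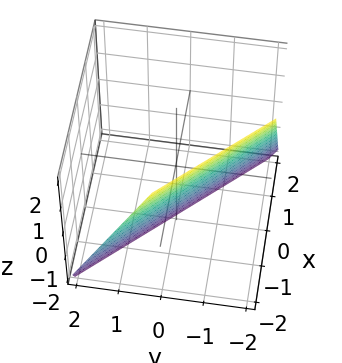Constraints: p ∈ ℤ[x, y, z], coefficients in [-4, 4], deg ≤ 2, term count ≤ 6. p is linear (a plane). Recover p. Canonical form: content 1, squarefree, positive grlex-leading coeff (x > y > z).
(a) deg p = 1. The surface is flat (a plane).
(b) Observable constraints: it meets the x-axis at x = -1 (among the integer gridlines); it meets the z-axis at z = -2 (among the integer gridlines); it meets the y-axis at y = -1 (among the integer gridlines).
(c) Putting this together gives p.

2*x + 2*y + z + 2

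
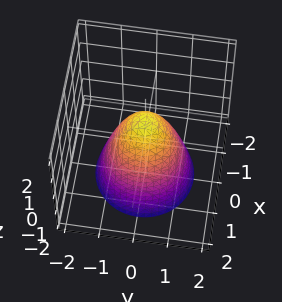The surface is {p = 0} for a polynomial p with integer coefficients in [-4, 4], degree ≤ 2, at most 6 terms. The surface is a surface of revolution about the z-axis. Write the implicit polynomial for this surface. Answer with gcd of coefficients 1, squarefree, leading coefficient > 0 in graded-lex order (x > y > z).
3*x^2 + 3*y^2 + 2*z - 2

(a) The degree is 2 — the shape is more complex than any degree-1 surface.
(b) Symmetries: rotational symmetry about the z-axis ⇒ p depends on x, y only through x² + y².
(c) Observable constraints: a circular section at z = -2 has radius between 1 and 2; it meets the z-axis at z = 1 (among the integer gridlines).
(d) Solving for integer coefficients yields p as stated.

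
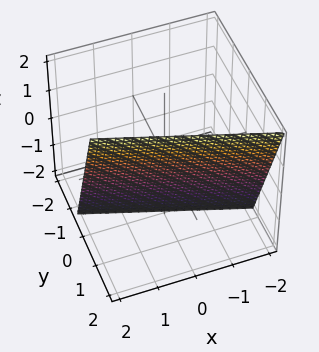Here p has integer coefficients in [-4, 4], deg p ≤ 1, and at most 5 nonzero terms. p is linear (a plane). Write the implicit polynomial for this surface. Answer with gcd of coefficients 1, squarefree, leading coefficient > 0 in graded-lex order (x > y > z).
1. Degree: the surface is flat (a plane), so deg p = 1.
2. Checking where it meets the axes: it crosses the z-axis at the gridline z = -2; one x-axis crossing is at x = 2.
3. Assembling these constraints gives the stated polynomial.

x + 3*y - z - 2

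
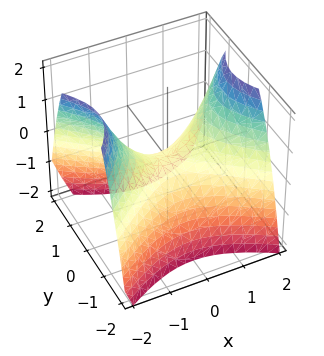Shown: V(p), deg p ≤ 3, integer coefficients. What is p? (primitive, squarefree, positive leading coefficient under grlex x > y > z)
2*x^2 - 3*y^2 - 3*z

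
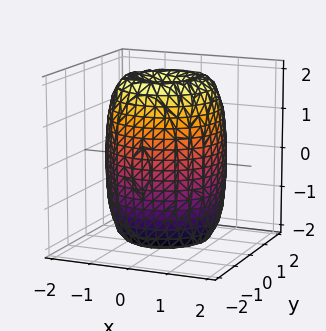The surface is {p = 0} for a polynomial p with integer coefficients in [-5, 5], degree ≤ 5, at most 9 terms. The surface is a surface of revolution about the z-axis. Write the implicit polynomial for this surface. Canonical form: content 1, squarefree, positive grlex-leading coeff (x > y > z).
1. deg p = 4. No degree-3 surface has this shape.
2. Symmetry: the surface is invariant under rotation about z: p = q(x² + y², z).
3. From the visible intercepts: a circular section at z = 0 has radius between 1 and 2.
4. The integer polynomial consistent with all of this is the stated p.

2*x^4 + 4*x^2*y^2 + 2*y^4 - 3*x^2 - 3*y^2 + z^2 - 3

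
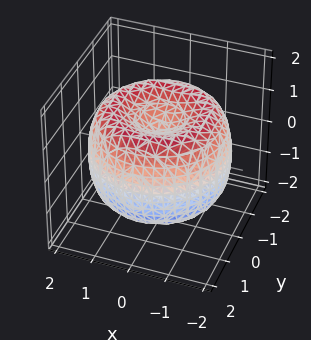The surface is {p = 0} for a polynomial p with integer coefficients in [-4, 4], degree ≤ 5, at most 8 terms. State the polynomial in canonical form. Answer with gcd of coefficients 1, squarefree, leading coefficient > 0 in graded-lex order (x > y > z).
x^4 + 2*x^2*y^2 + y^4 - 3*x^2 - 3*y^2 + 2*z^2 - 1

(a) Degree: no degree-3 surface has this shape, so deg p = 4.
(b) Symmetries: rotational symmetry about the z-axis ⇒ p depends on x, y only through x² + y².
(c) Against the integer gridlines: a circular section at z = -1 has radius between 0 and 1.
(d) Fitting integer coefficients to these (and the overall shape) gives p.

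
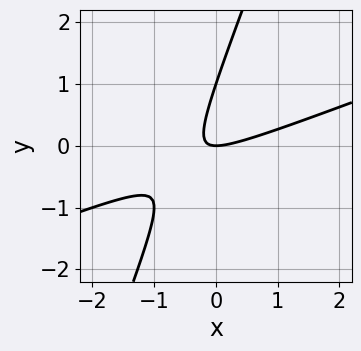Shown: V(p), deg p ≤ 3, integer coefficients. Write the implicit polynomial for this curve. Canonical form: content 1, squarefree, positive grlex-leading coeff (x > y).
1. The degree is 2 — the shape is more complex than any degree-1 curve.
2. Against the integer gridlines: the y-axis gridline crossings are at y ∈ {0, 1}; it meets the x-axis at x = 0 (among the integer gridlines).
3. The integer polynomial consistent with all of this is the stated p.

x^2 - 3*x*y + y^2 - y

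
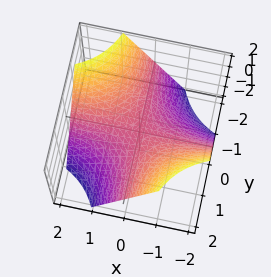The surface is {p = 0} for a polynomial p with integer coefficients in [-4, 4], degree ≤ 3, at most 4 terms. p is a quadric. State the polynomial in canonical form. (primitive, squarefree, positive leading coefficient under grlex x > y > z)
First, degree: a saddle surface; a quadric, so deg p = 2.
Then, from the visible intercepts: the visible y-axis segment lies entirely on the surface; the visible x-axis segment lies entirely on the surface; it meets the z-axis at z = 0 (among the integer gridlines).
Finally, fitting integer coefficients to these (and the overall shape) gives p.

x*y + z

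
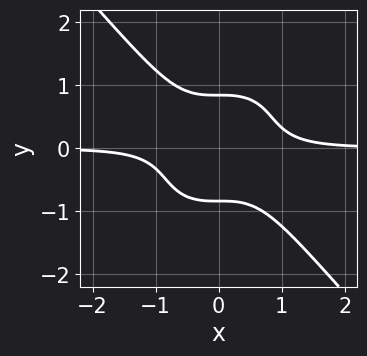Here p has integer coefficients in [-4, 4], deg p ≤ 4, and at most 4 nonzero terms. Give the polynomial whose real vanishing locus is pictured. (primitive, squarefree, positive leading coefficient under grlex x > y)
(a) The degree is 4 — no degree-3 curve has this shape.
(b) From the axis intercepts and sections: no x-intercept at any integer in the box.
(c) Assembling these constraints gives the stated polynomial.

3*x^3*y + 2*y^4 - 1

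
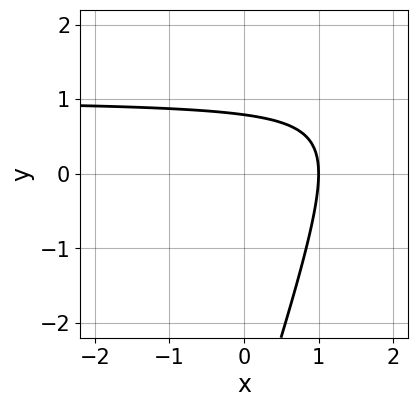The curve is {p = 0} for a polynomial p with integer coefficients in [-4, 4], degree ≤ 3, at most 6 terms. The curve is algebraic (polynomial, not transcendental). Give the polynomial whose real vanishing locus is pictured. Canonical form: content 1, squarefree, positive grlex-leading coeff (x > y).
3*x*y - y^2 - 3*x - 3*y + 3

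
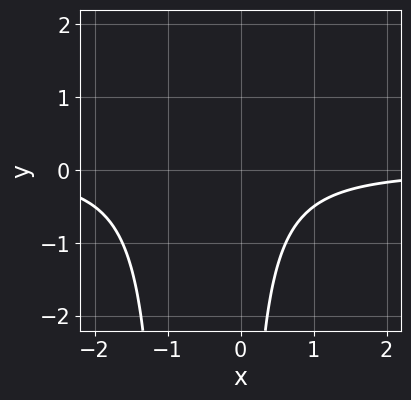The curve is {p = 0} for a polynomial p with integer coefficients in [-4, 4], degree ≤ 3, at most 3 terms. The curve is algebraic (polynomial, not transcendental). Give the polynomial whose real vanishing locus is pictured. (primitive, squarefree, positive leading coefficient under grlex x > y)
x^2*y + x*y + 1

First, the degree is 3 — no degree-2 curve has this shape.
Then, from the axis intercepts and sections: it misses every integer gridline on the y-axis; the curve avoids every integer x-axis point in the box.
Finally, matching integer coefficients to the picture gives p.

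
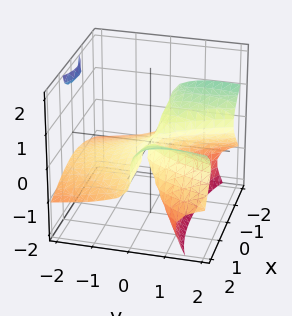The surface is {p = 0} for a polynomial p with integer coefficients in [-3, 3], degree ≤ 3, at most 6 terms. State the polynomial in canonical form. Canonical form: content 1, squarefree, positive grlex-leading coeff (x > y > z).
x^2*y - 3*y*z^2 - 2*z^3 - y^2 + y*z

First, I count 2 distinct pieces. Treating them together as one polynomial.
Next, degree: a generic line meets the surface in up to 3 points, so deg p = 3.
Then, reading off the gridlines: one z-axis crossing is at z = 0; it crosses the y-axis at the gridline y = 0.
Finally, assembling these constraints gives the stated polynomial. Check: (-2, 0, 0) on the x-axis lies on the surface, and p(-2, 0, 0) = 0. ✓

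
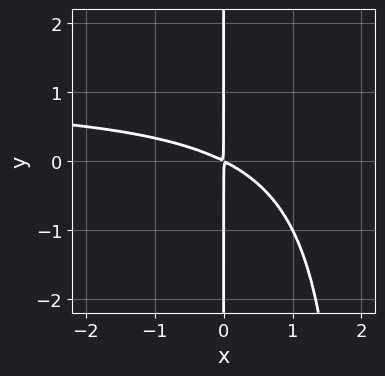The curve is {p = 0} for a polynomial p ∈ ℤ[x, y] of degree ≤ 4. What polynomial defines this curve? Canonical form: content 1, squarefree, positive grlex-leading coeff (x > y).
x^2*y - x^2 - 2*x*y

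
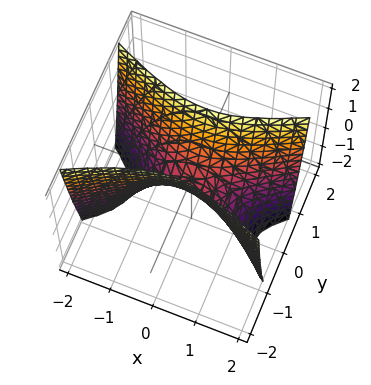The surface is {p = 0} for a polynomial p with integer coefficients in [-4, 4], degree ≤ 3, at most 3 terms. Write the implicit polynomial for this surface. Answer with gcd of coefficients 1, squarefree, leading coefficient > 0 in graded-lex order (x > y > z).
x^2 - 3*y^2 + z

1. The degree is 2 — a saddle surface; a quadric.
2. Symmetries: it's symmetric under x → −x, forcing even powers of x; it's symmetric under y → −y, forcing even powers of y.
3. Against the integer gridlines: it crosses the y-axis at the gridline y = 0; it crosses the z-axis at the gridline z = 0; it meets the x-axis at x = 0 (among the integer gridlines).
4. These observations pin down the coefficients.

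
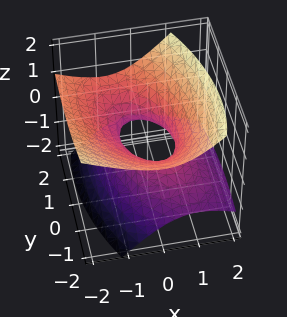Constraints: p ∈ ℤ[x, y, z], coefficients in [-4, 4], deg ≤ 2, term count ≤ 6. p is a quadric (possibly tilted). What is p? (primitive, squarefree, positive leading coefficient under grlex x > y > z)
The degree is 2 — the shape is more complex than any degree-1 surface.
From the visible intercepts: among the integer gridlines, it crosses the y-axis at y ∈ {-1, 1}; no z-intercept at any integer in the box.
Solving for integer coefficients yields p as stated.

2*x^2 + x*y + 2*x*z + y^2 - 3*z^2 - 1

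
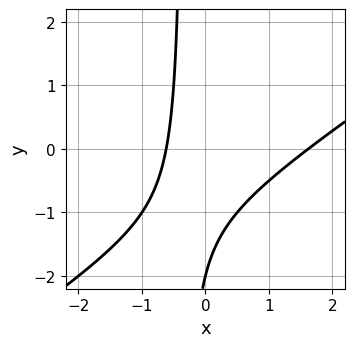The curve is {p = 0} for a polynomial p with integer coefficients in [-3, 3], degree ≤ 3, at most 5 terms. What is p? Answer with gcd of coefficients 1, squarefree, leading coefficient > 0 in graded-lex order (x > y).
2*x^2 - 3*x*y - 2*x - y - 2

deg p = 2. No degree-1 curve has this shape.
Against the integer gridlines: it crosses the y-axis at the gridline y = -2.
Fitting integer coefficients to these (and the overall shape) gives p.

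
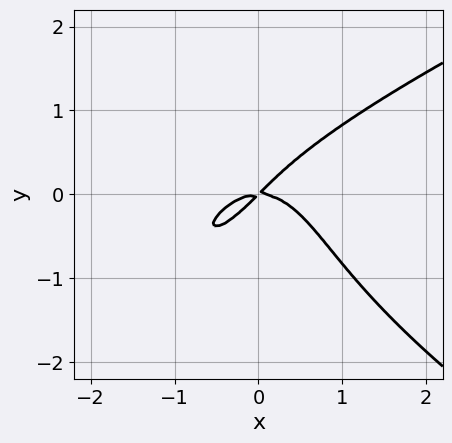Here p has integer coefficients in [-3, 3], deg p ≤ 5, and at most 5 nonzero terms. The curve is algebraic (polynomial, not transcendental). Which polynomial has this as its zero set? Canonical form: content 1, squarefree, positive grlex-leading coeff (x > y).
2*y^4 - 3*x^3 + 3*x^2*y - 3*x*y + 3*y^2

(a) deg p = 4. No degree-3 curve has this shape.
(b) Against the integer gridlines: it crosses the y-axis at the gridline y = 0; it meets the x-axis at x = 0 (among the integer gridlines).
(c) The integer polynomial consistent with all of this is the stated p.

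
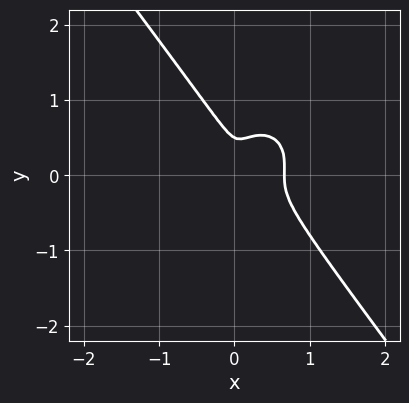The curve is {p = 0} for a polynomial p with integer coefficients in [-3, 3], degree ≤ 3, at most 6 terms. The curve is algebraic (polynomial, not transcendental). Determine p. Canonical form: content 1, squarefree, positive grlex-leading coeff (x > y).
First, deg p = 3. The shape is more complex than any degree-2 curve.
Finally, matching integer coefficients to the picture gives p.

3*x^3 + x*y^2 + 2*y^3 - 2*x^2 - y^2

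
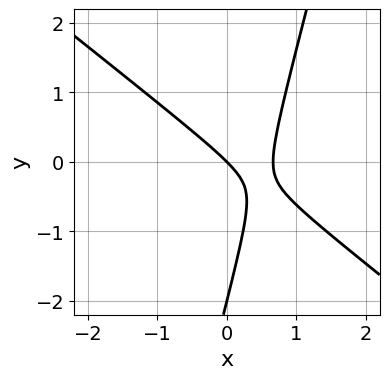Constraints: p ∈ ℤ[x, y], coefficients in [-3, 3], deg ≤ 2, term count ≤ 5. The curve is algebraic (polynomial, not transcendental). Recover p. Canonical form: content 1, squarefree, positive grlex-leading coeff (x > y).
3*x^2 + 3*x*y - y^2 - 2*x - 2*y

(a) deg p = 2.
(b) From the axis intercepts and sections: one x-axis crossing is at x = 0; among the integer gridlines, it crosses the y-axis at y ∈ {-2, 0}.
(c) Together with the visible shape, these determine p as stated.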